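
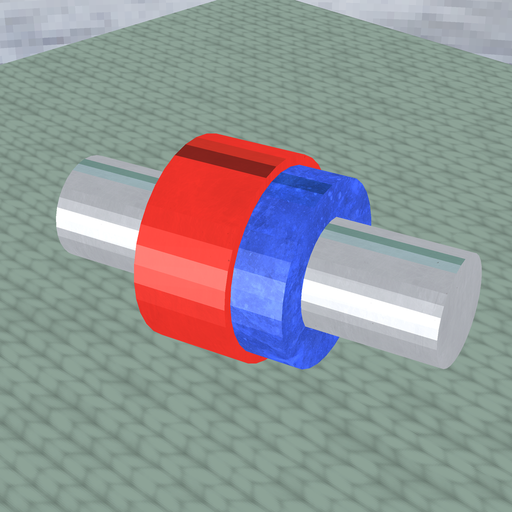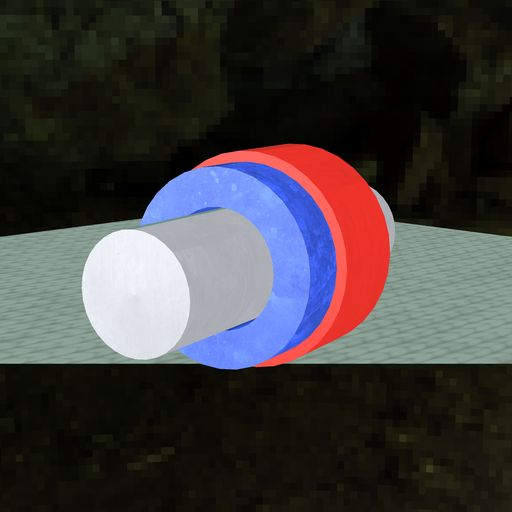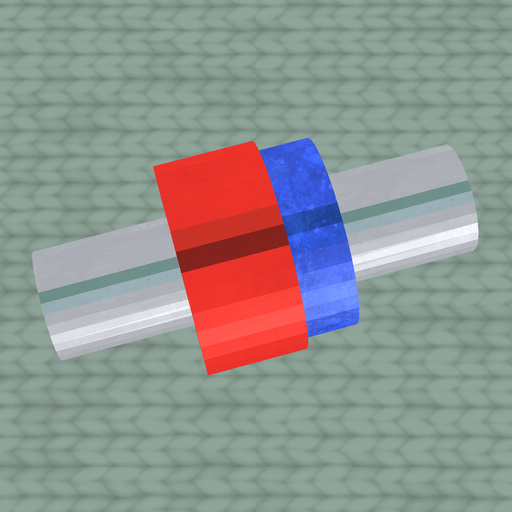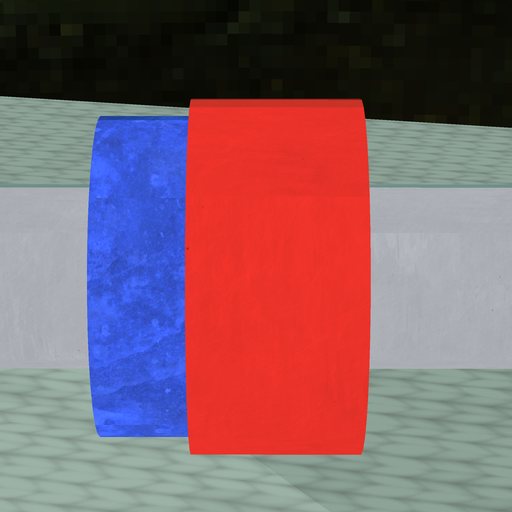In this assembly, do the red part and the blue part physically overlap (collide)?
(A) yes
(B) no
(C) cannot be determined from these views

(A) yes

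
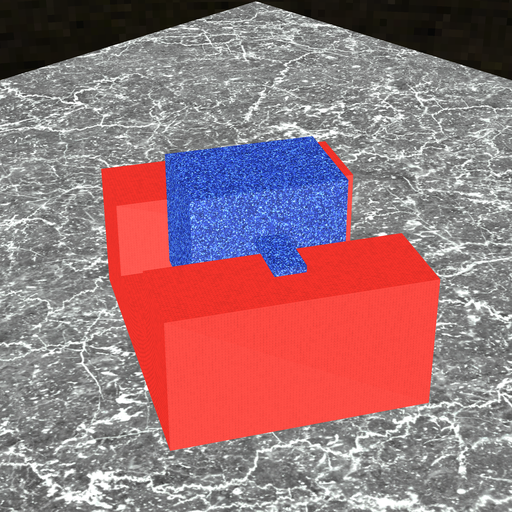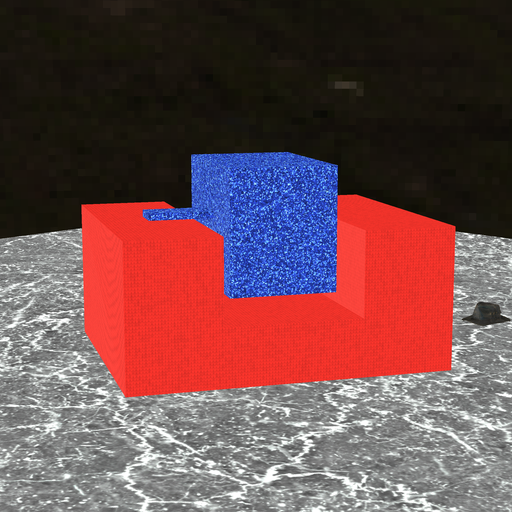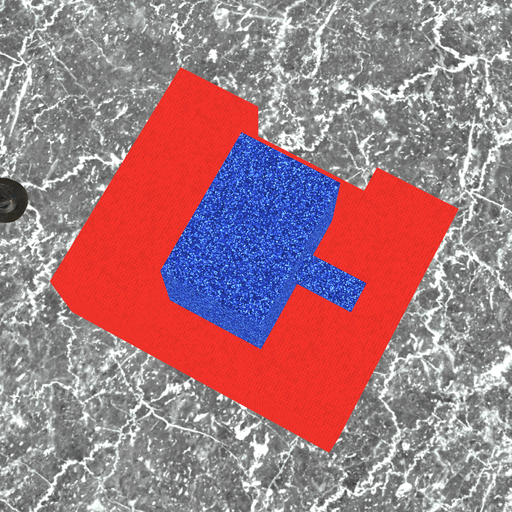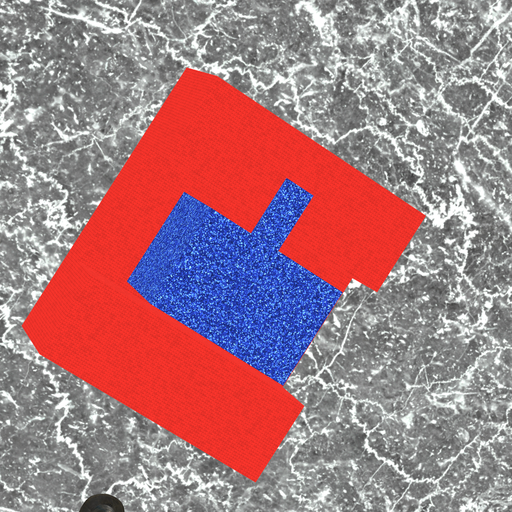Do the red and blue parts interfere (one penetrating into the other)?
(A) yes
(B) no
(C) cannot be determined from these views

(B) no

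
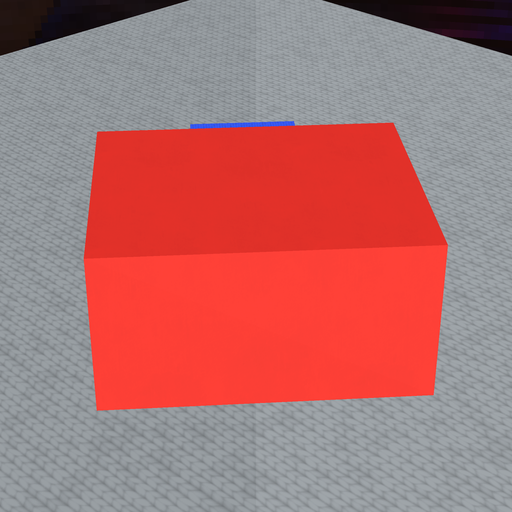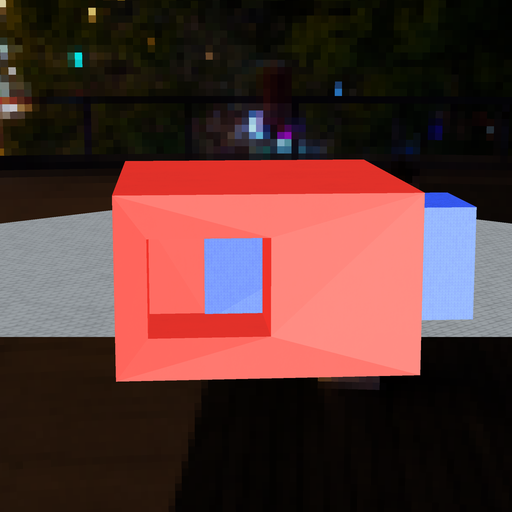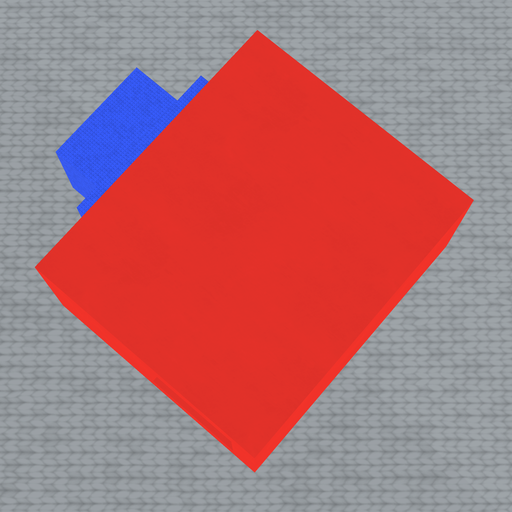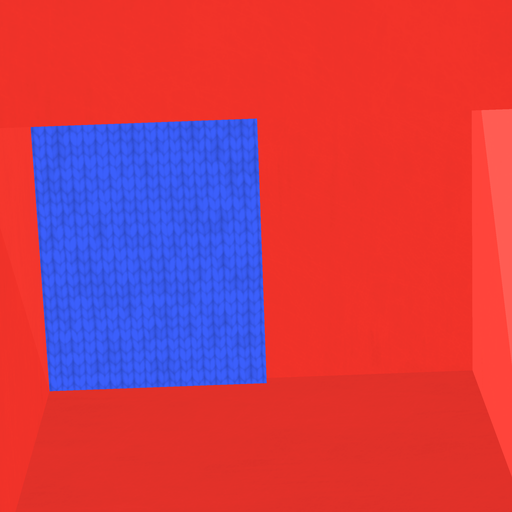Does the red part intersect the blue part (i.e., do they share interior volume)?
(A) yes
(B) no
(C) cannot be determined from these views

(A) yes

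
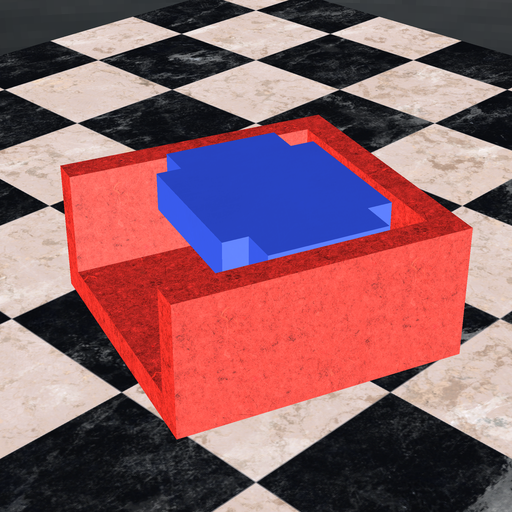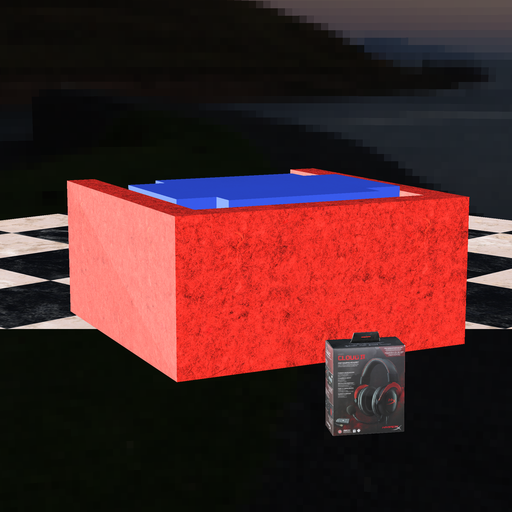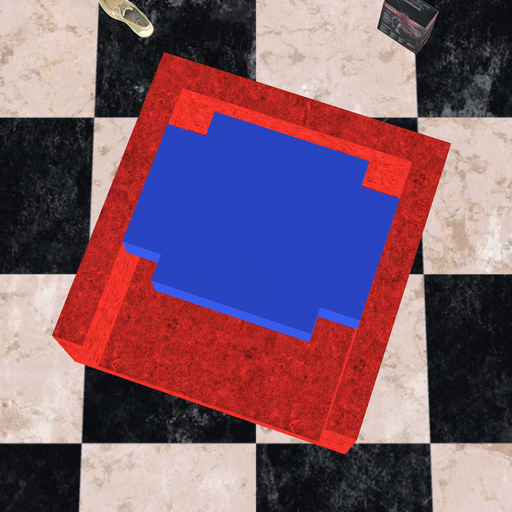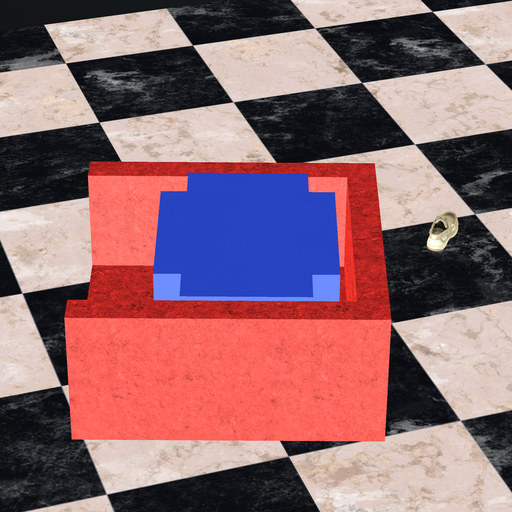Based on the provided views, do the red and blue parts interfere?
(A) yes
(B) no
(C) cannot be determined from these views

(B) no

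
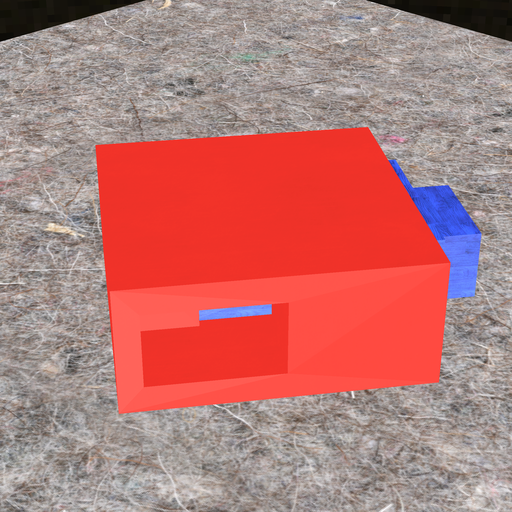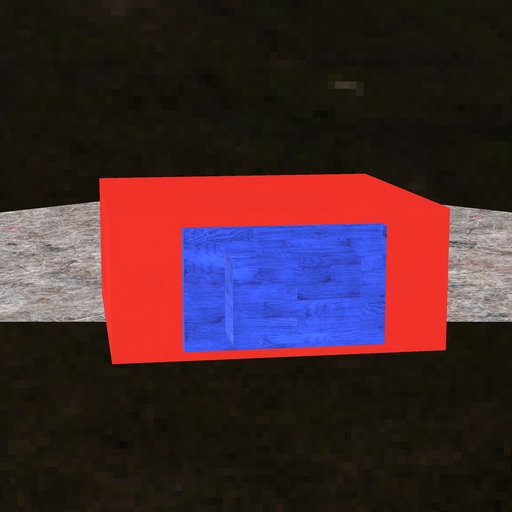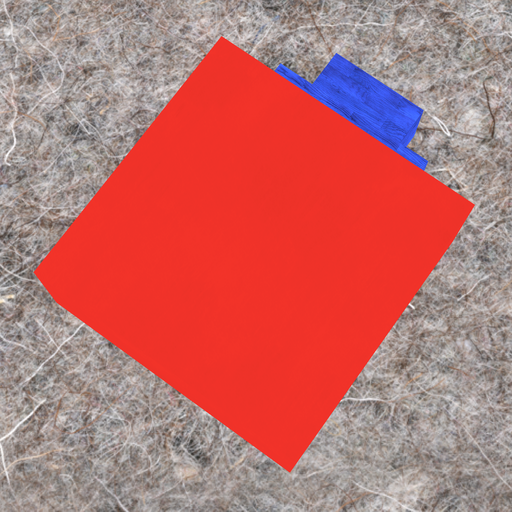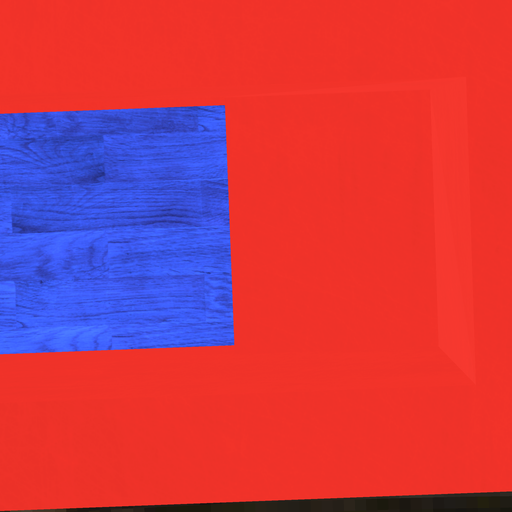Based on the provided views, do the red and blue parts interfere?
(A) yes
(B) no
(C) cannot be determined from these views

(A) yes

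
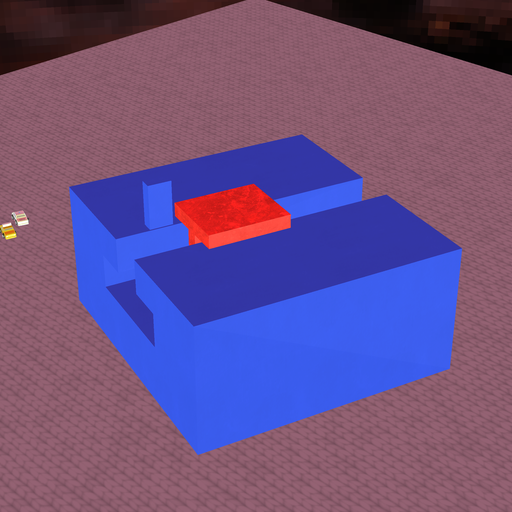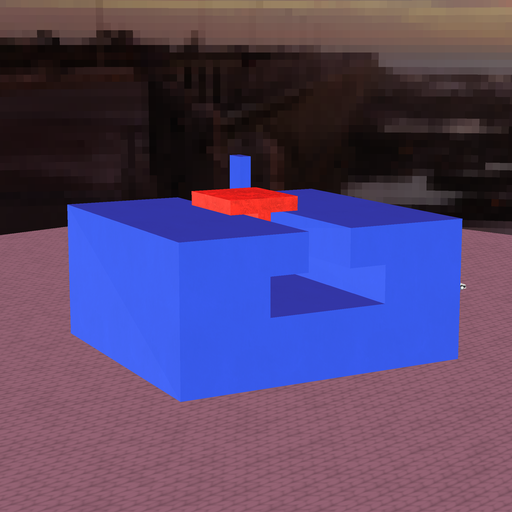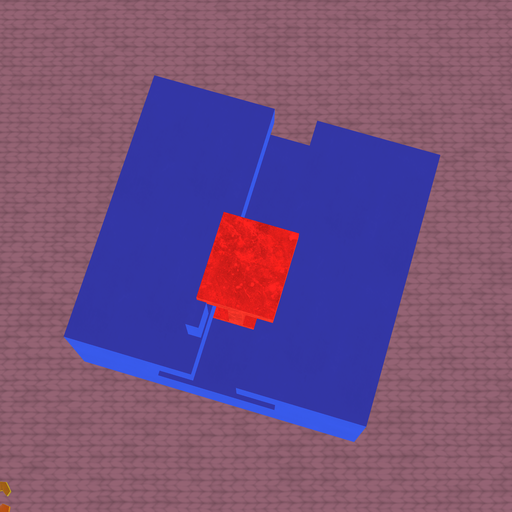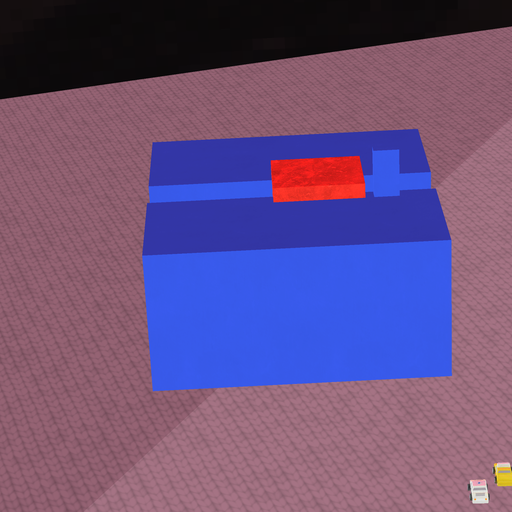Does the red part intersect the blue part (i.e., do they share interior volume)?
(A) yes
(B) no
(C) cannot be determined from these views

(B) no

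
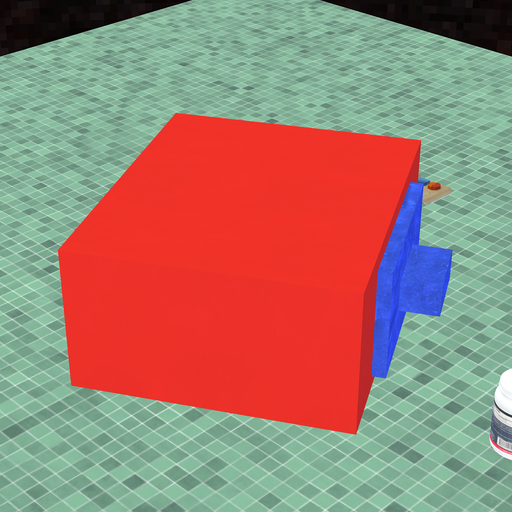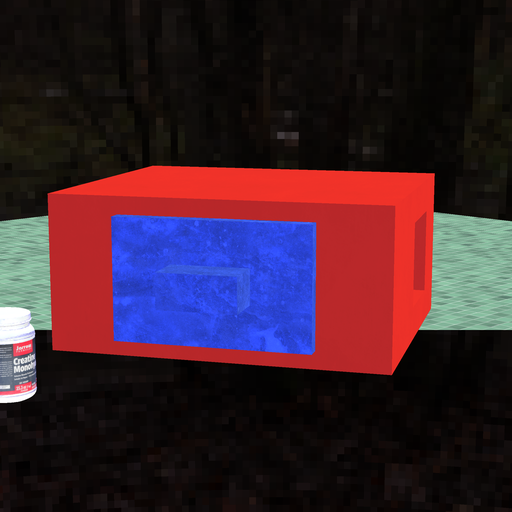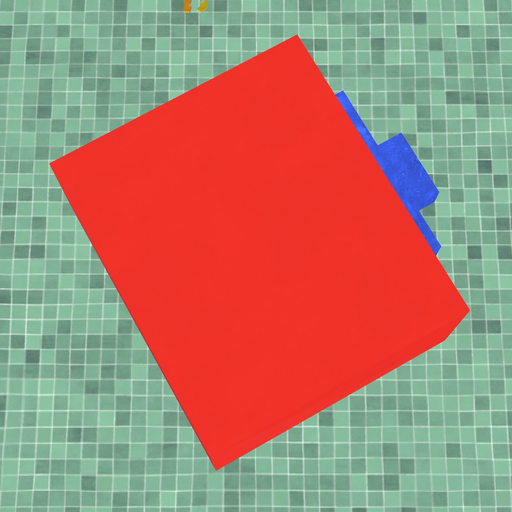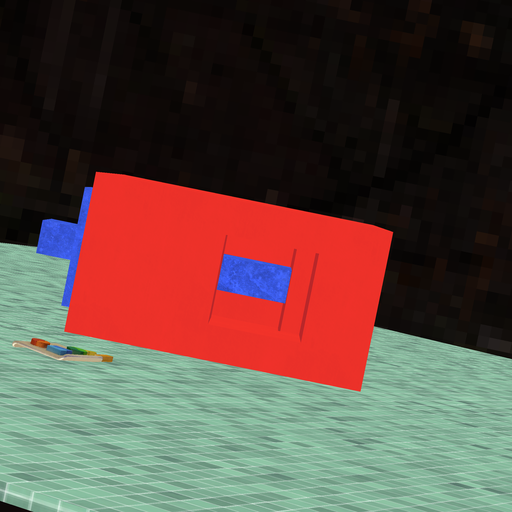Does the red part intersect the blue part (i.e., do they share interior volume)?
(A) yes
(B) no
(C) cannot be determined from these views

(A) yes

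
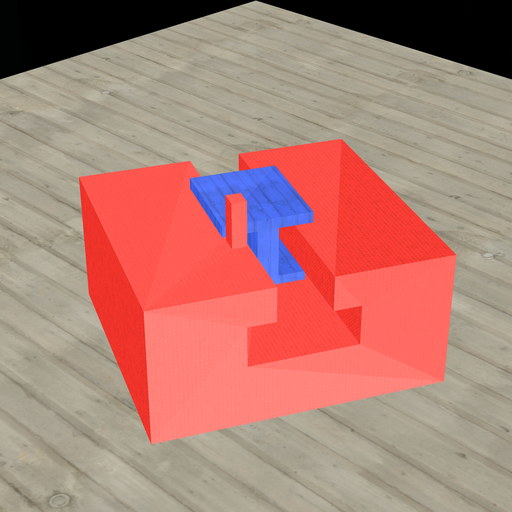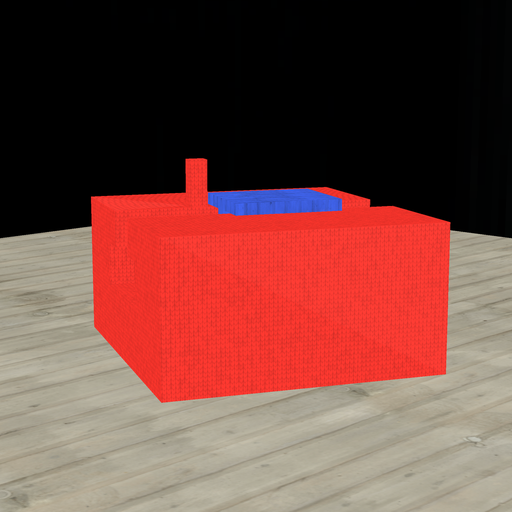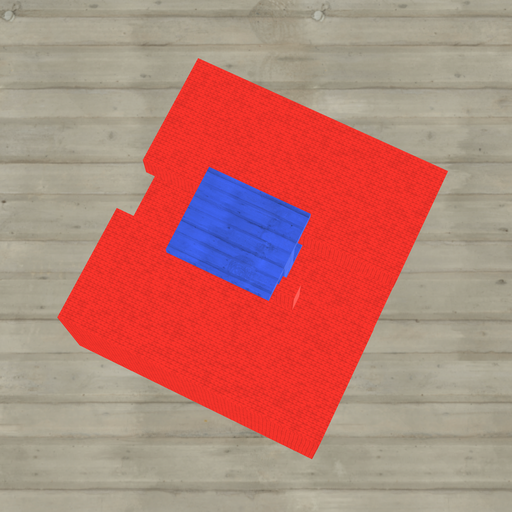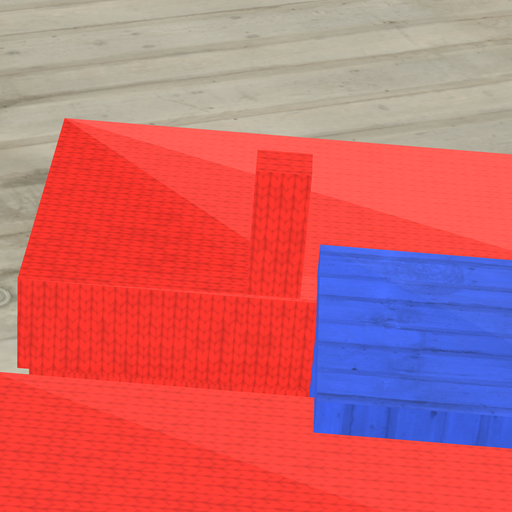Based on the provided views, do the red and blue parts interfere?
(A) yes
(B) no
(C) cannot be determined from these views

(B) no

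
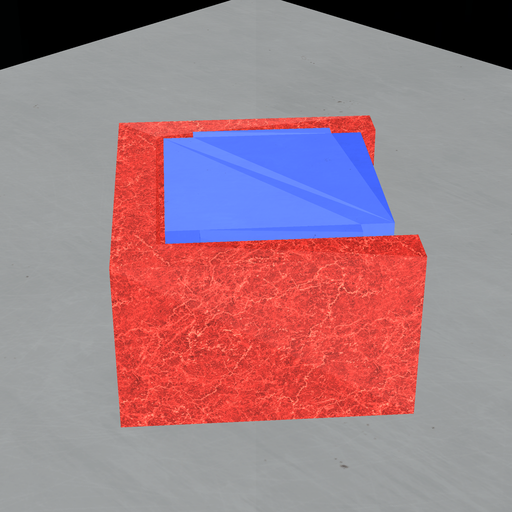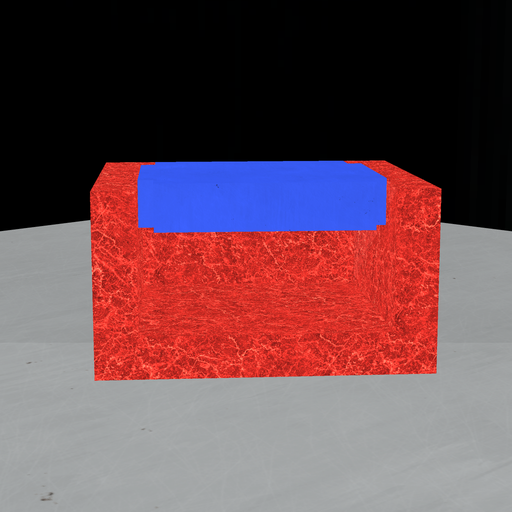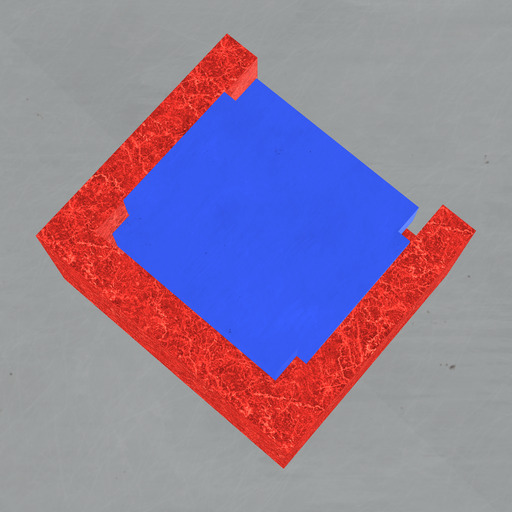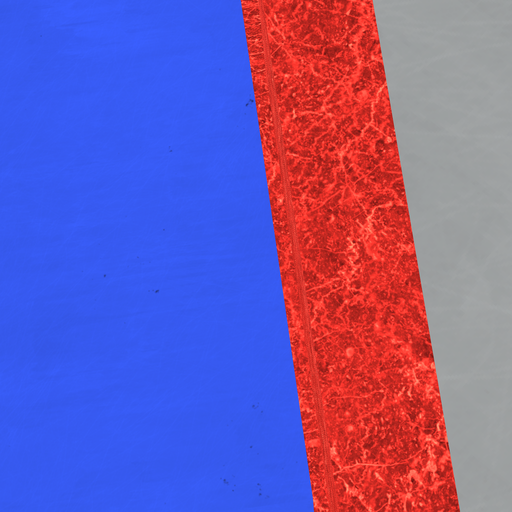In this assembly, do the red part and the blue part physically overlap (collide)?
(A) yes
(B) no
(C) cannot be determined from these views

(B) no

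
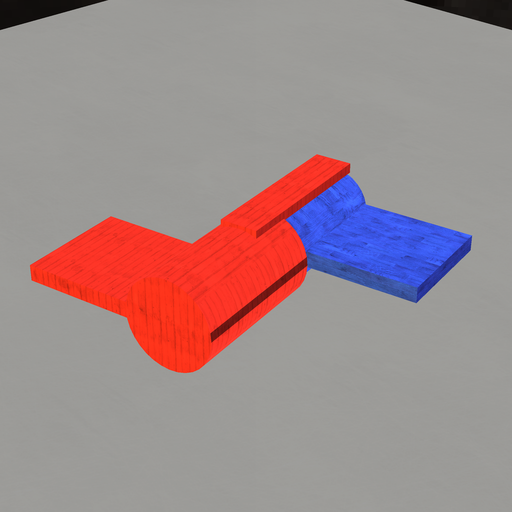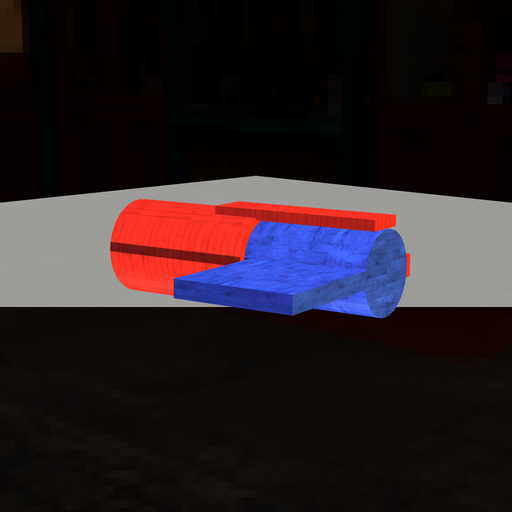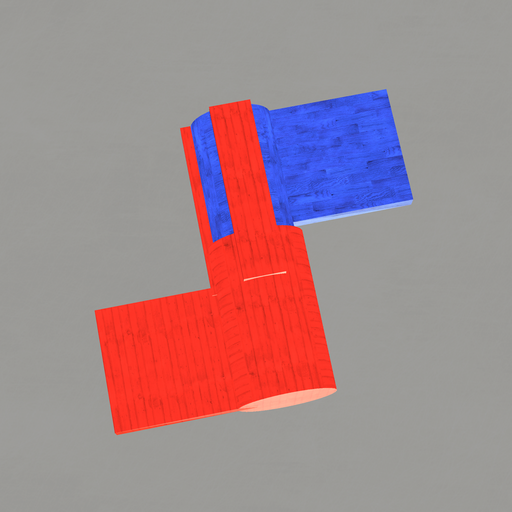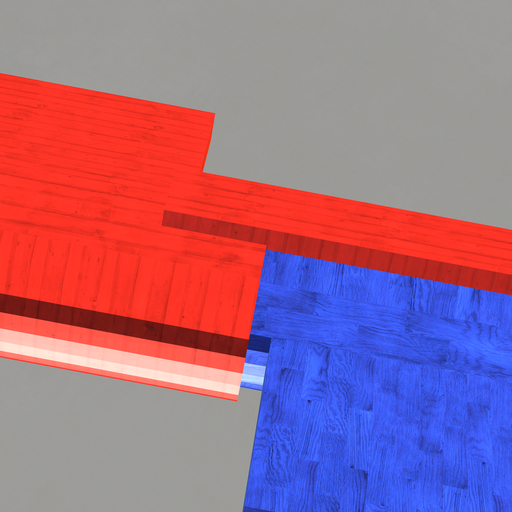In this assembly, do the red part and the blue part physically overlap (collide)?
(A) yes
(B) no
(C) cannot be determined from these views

(A) yes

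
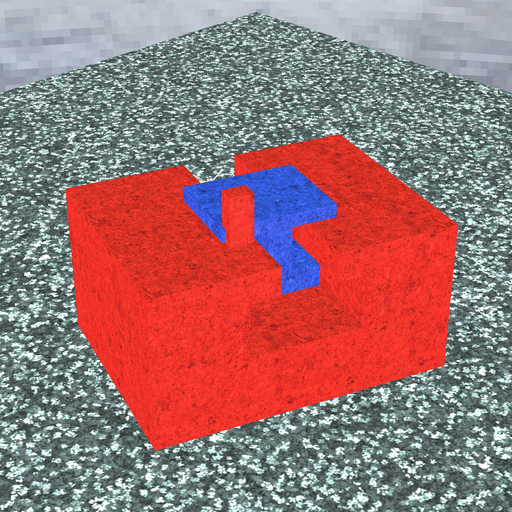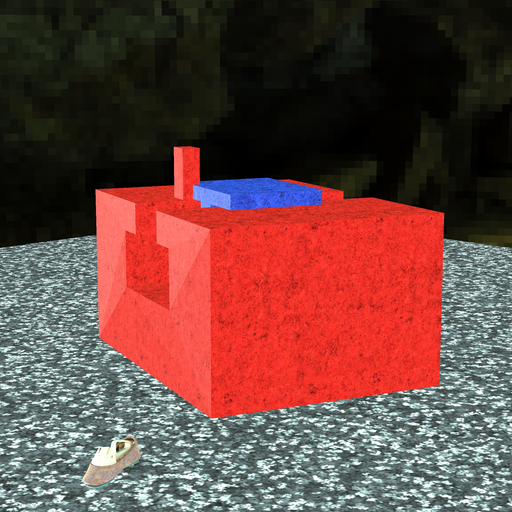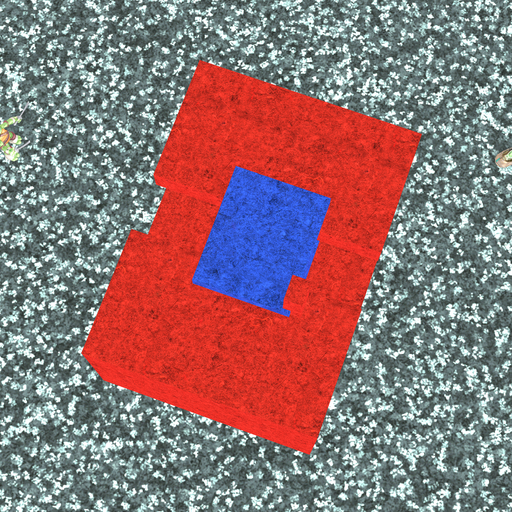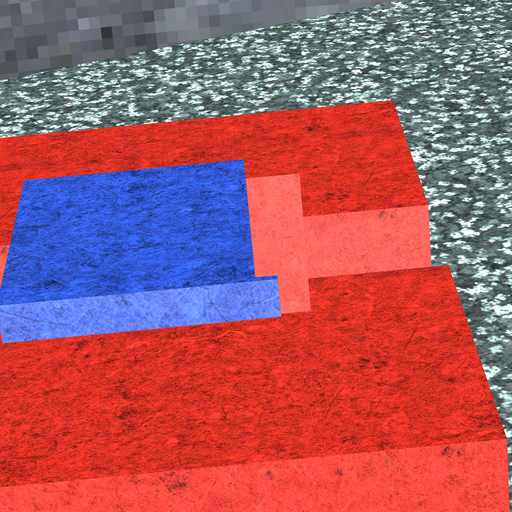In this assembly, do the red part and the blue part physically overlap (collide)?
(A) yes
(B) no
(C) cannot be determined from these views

(A) yes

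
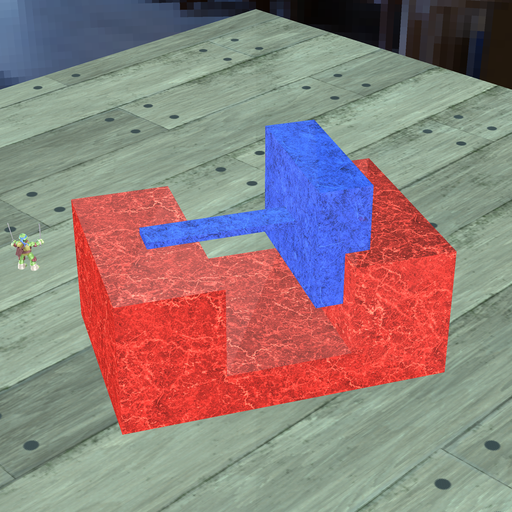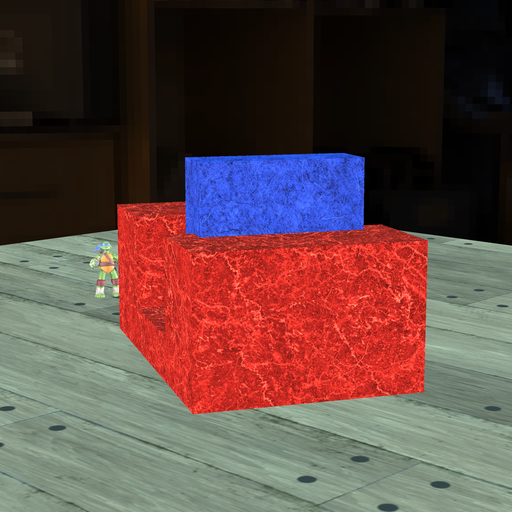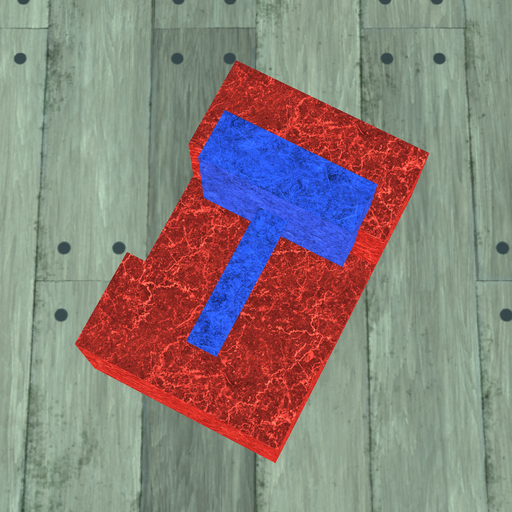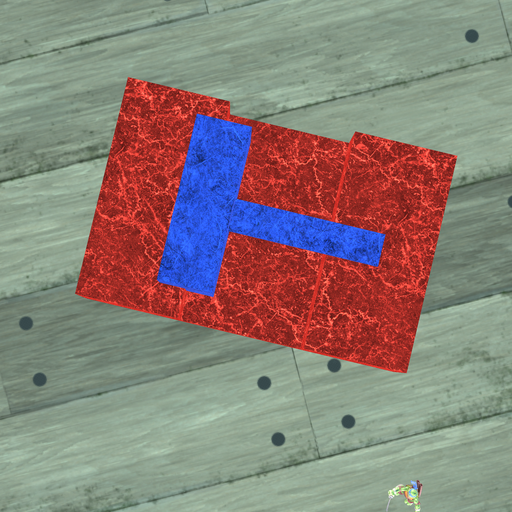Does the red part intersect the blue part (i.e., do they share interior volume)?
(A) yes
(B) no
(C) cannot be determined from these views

(A) yes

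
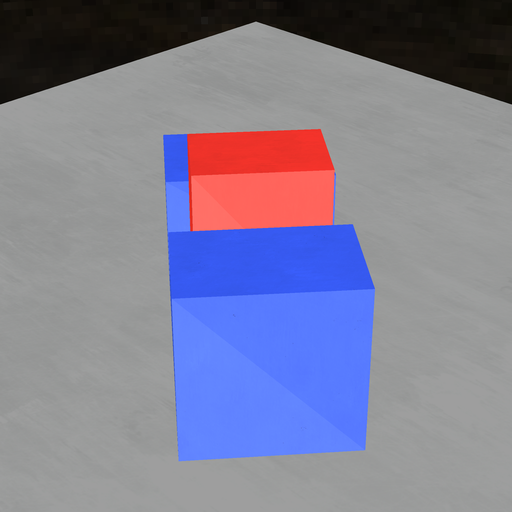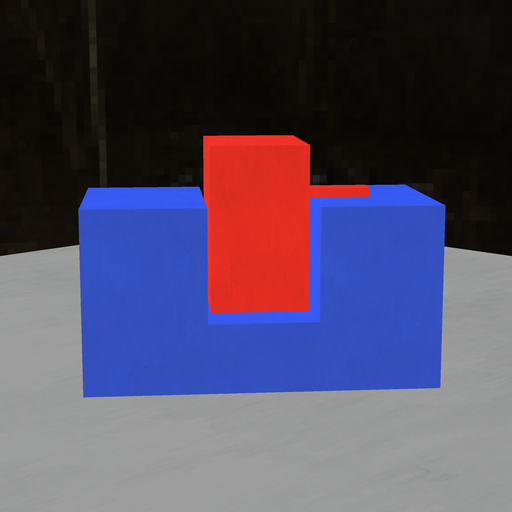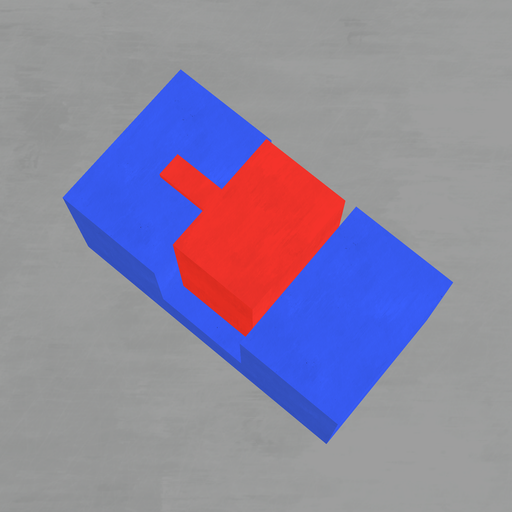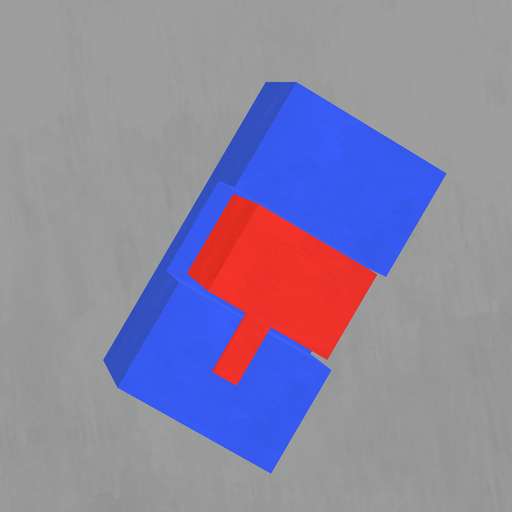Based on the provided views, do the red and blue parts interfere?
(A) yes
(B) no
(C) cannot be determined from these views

(B) no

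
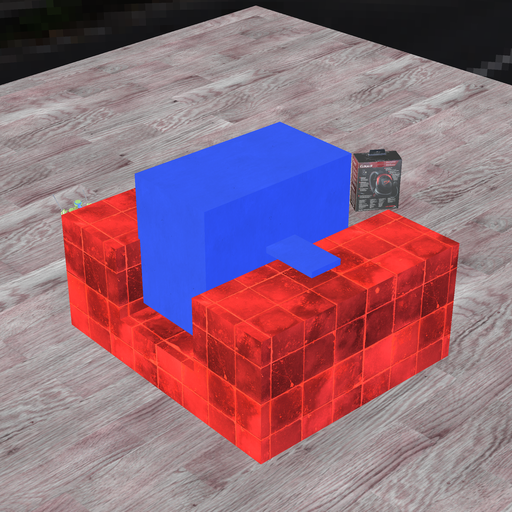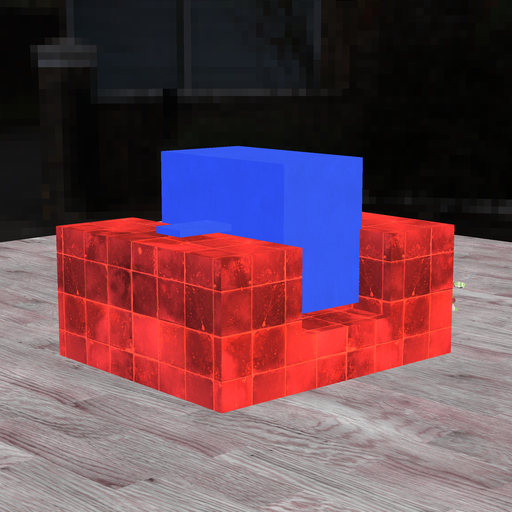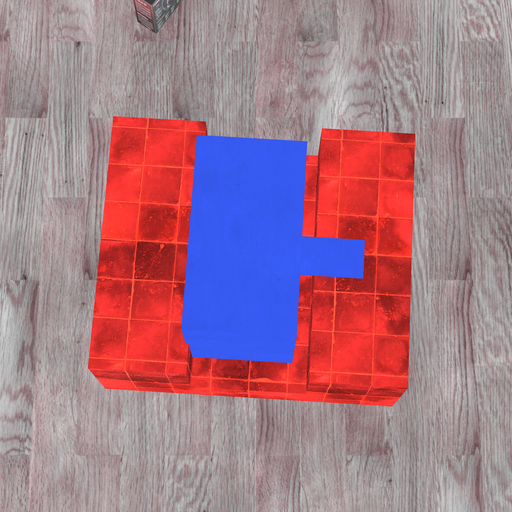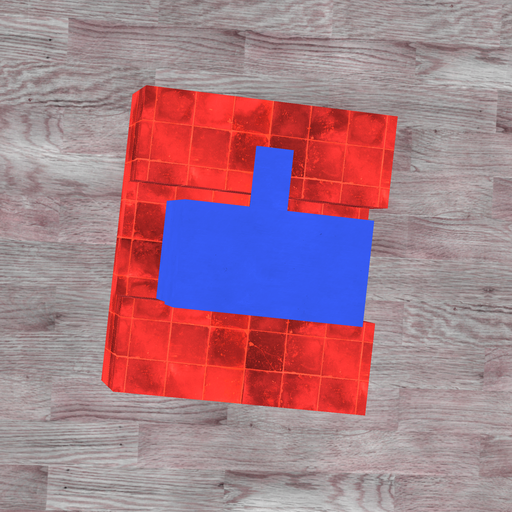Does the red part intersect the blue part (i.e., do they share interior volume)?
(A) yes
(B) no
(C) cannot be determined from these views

(A) yes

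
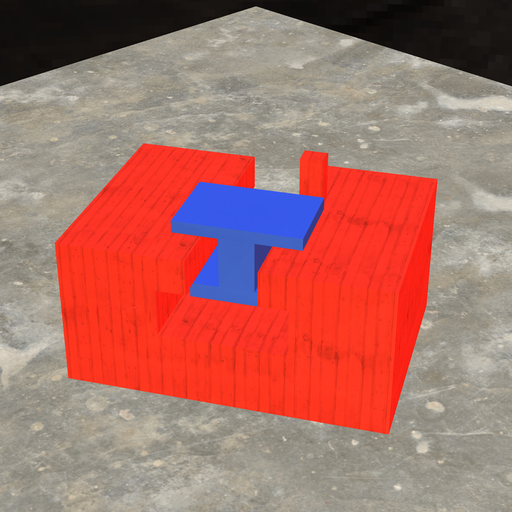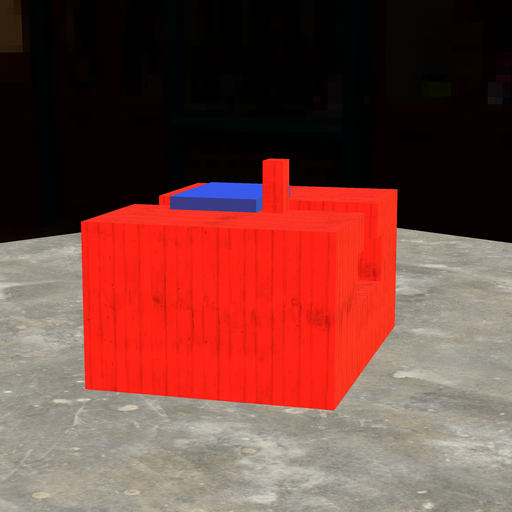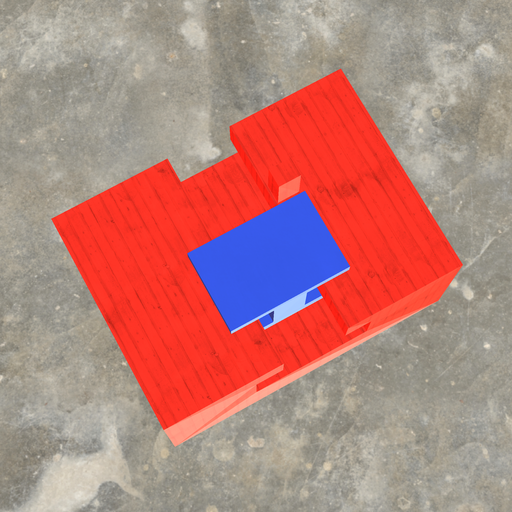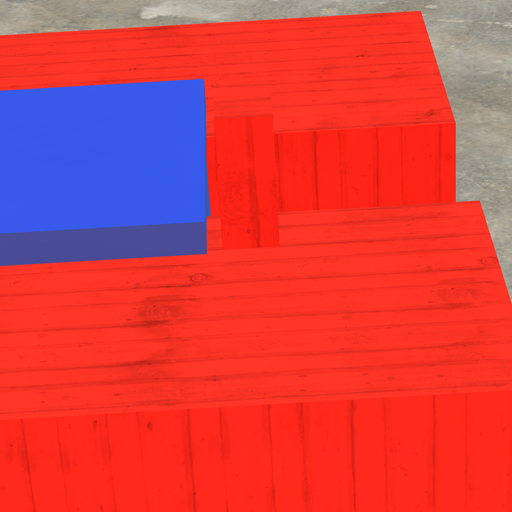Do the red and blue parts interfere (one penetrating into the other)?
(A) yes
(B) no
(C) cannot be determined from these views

(B) no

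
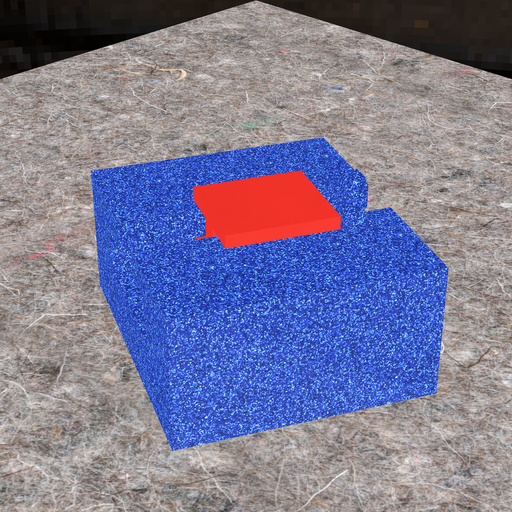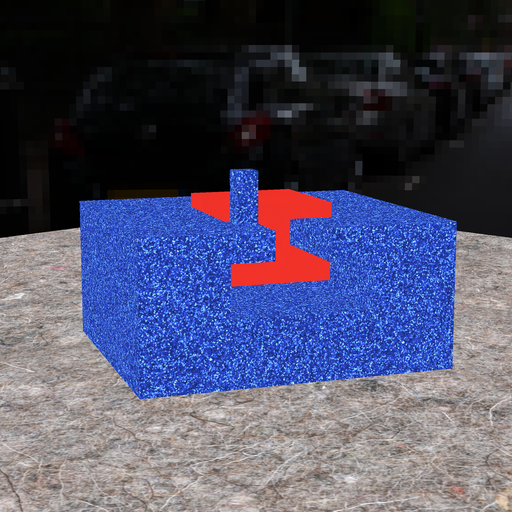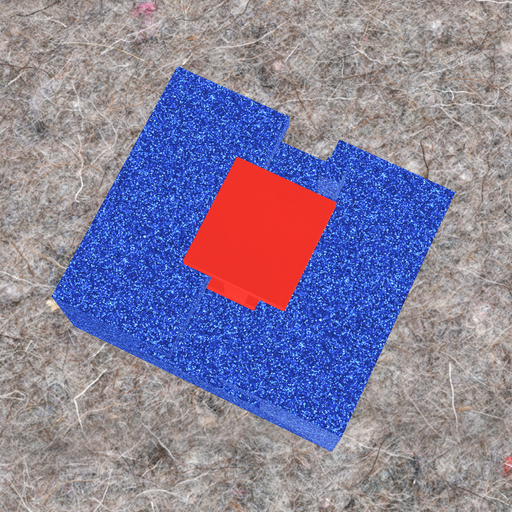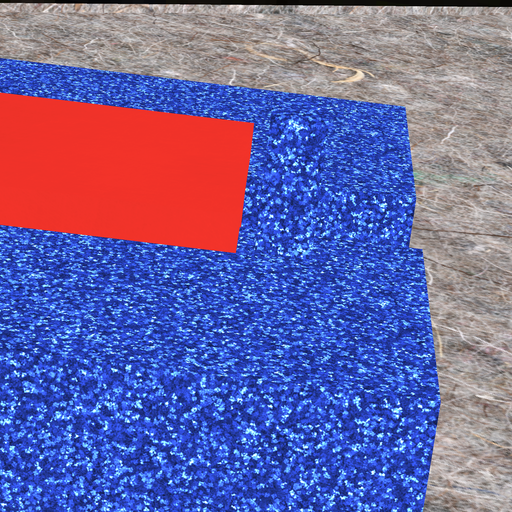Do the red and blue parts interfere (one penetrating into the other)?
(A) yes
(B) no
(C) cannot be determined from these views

(B) no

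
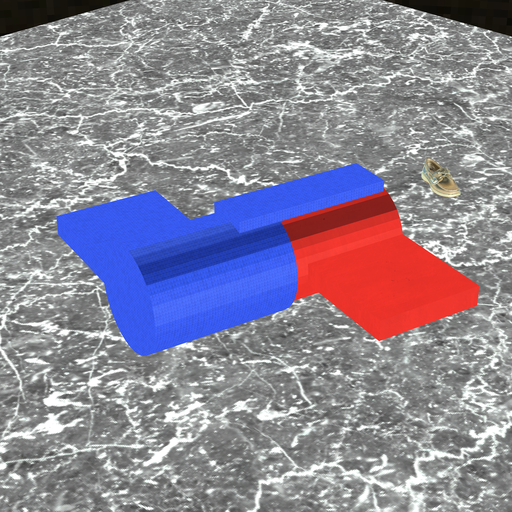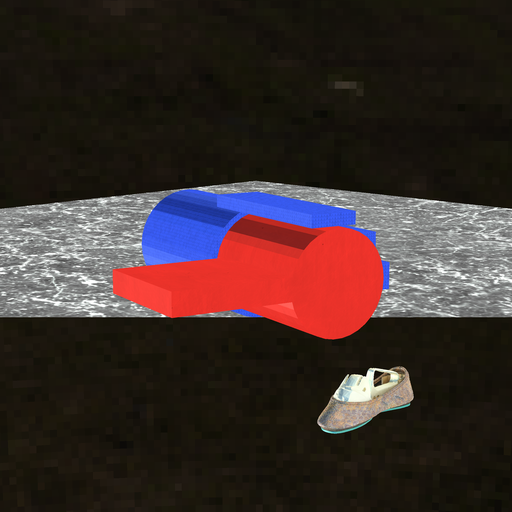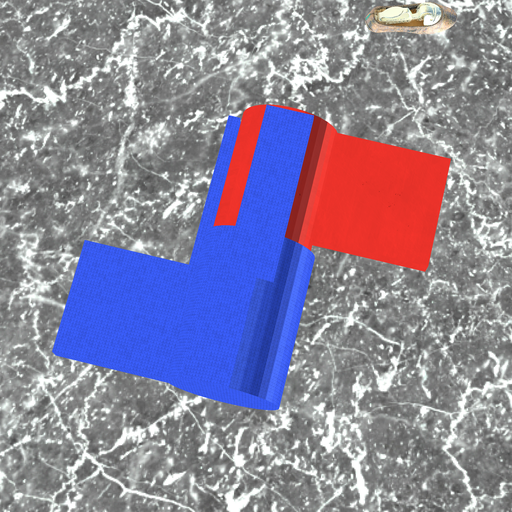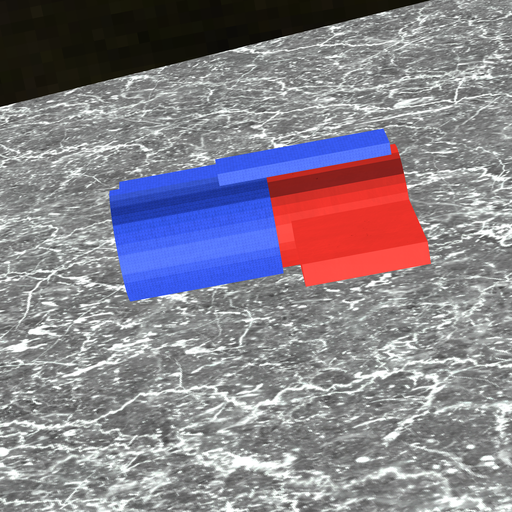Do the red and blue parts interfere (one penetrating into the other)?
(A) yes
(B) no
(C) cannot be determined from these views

(A) yes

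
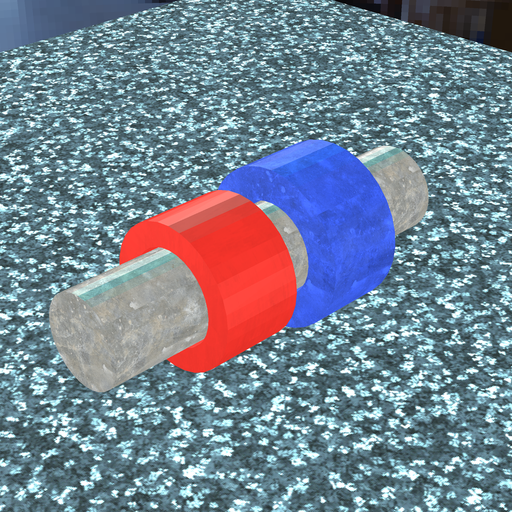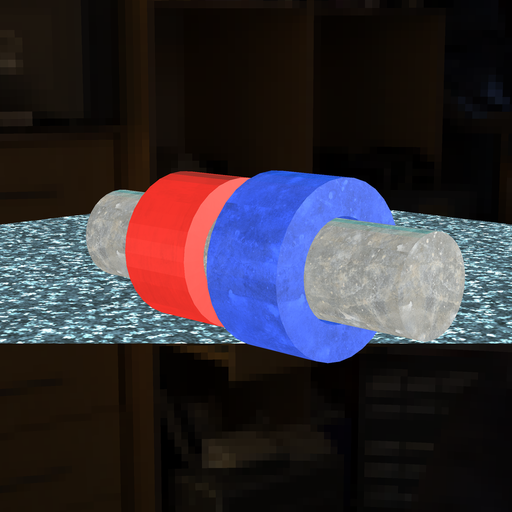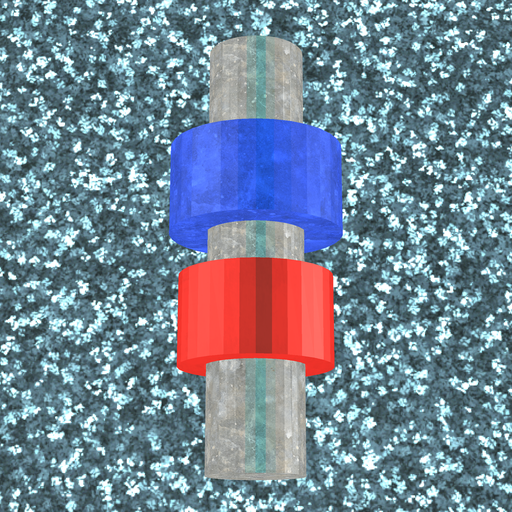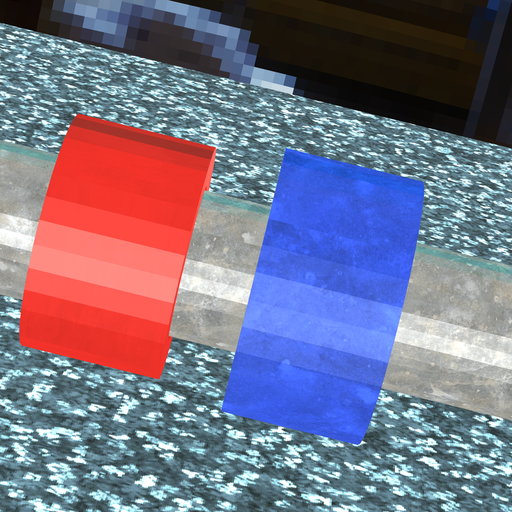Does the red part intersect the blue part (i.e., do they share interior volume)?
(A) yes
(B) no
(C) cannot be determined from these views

(B) no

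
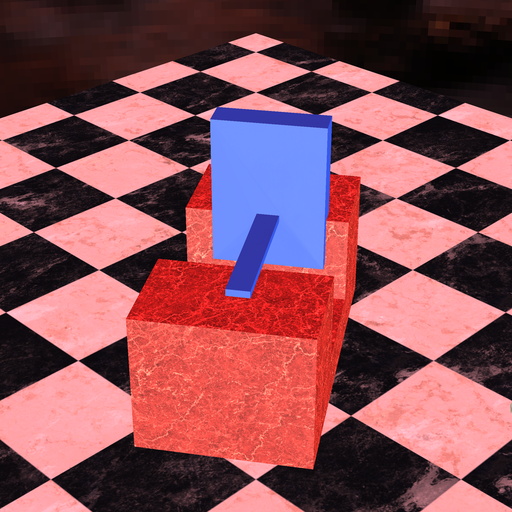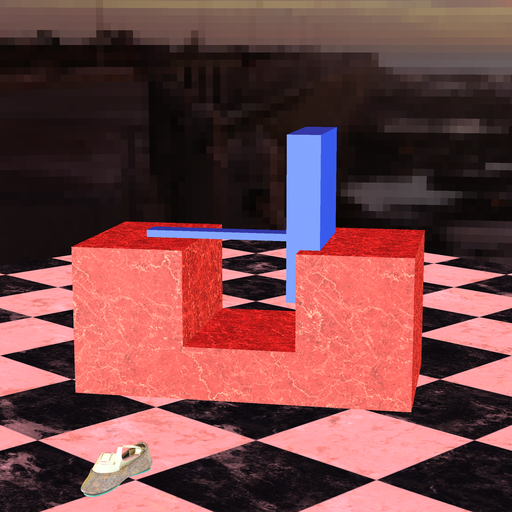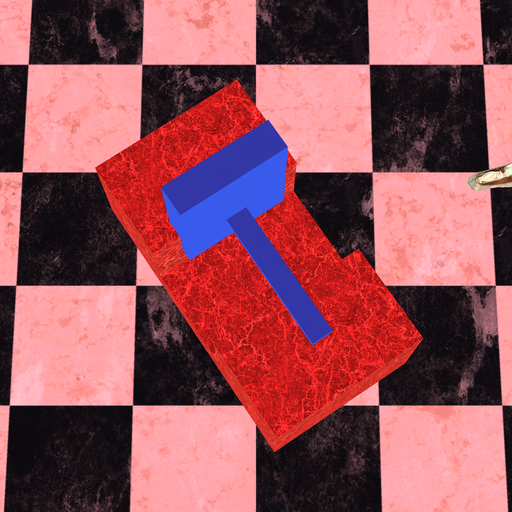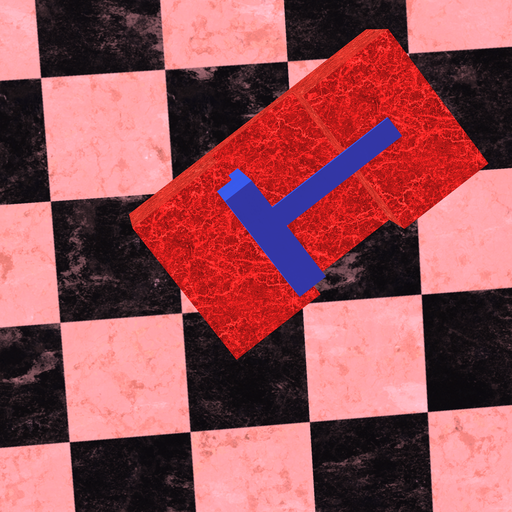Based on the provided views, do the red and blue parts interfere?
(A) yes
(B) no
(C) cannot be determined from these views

(A) yes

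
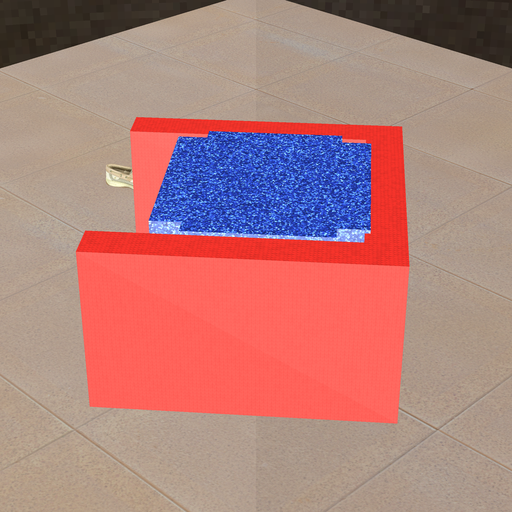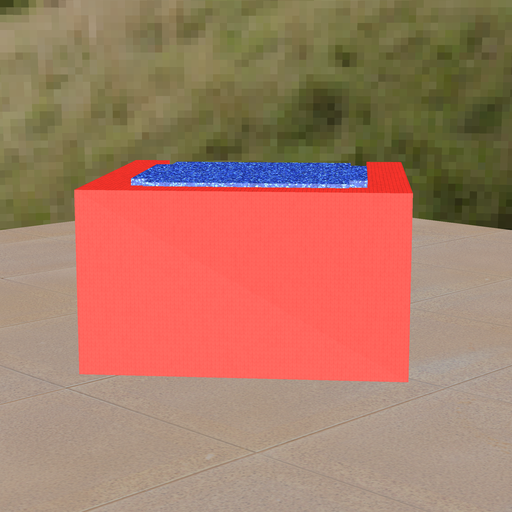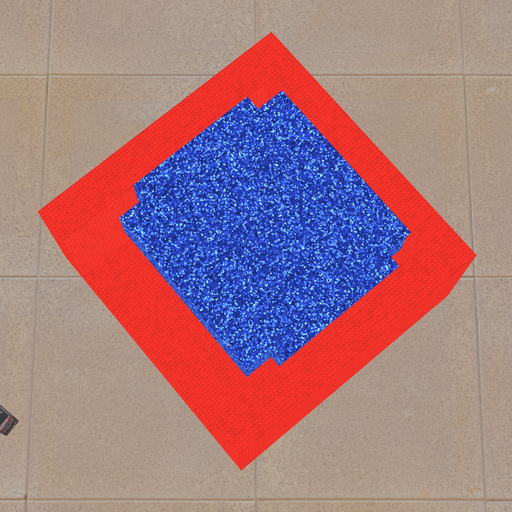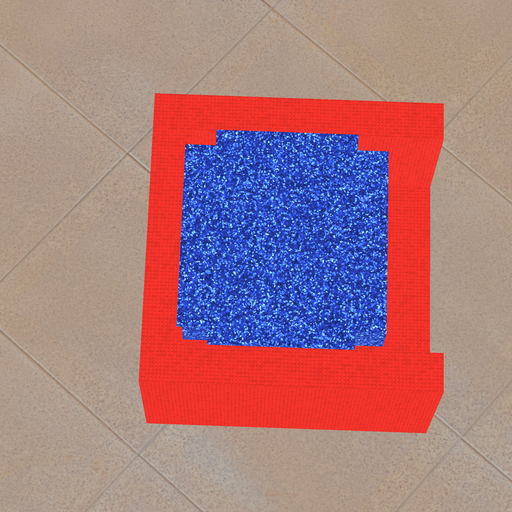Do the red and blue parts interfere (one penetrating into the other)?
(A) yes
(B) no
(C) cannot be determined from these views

(A) yes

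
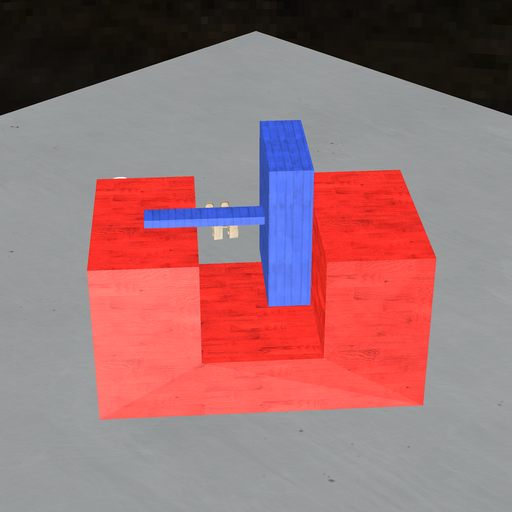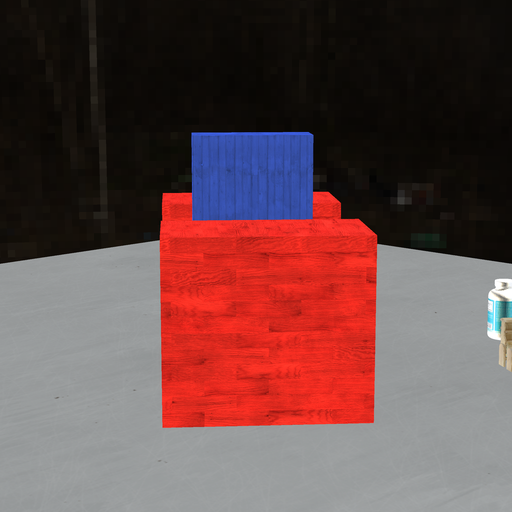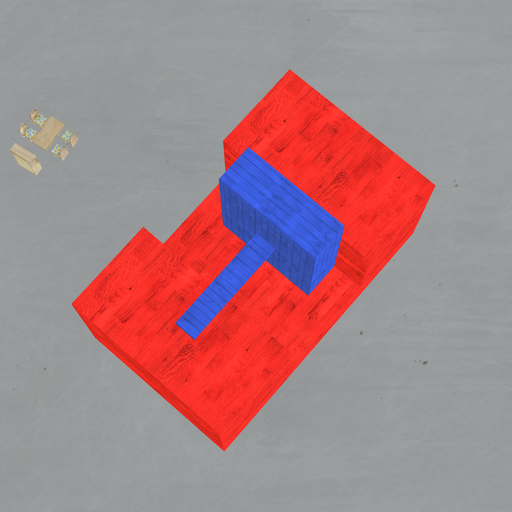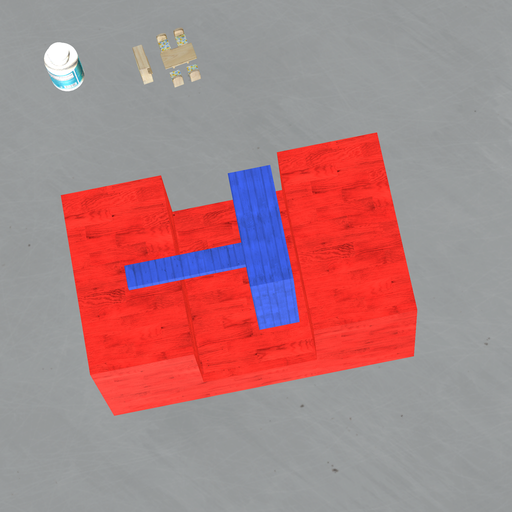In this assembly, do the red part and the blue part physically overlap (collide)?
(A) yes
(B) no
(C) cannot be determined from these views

(B) no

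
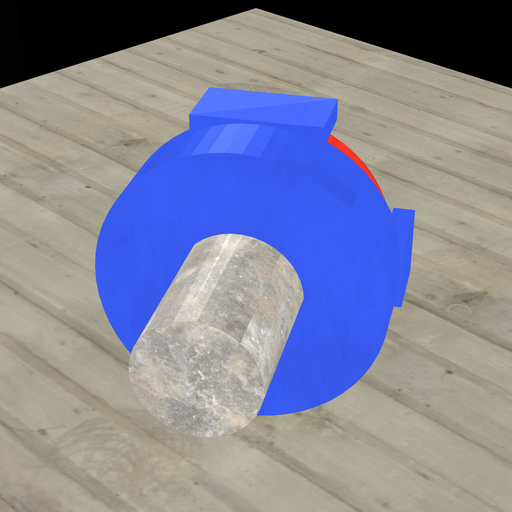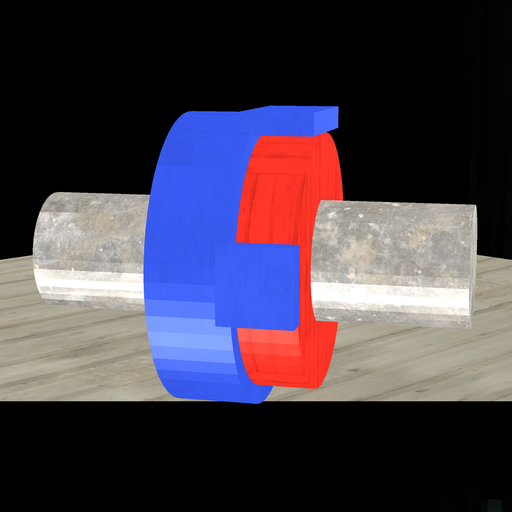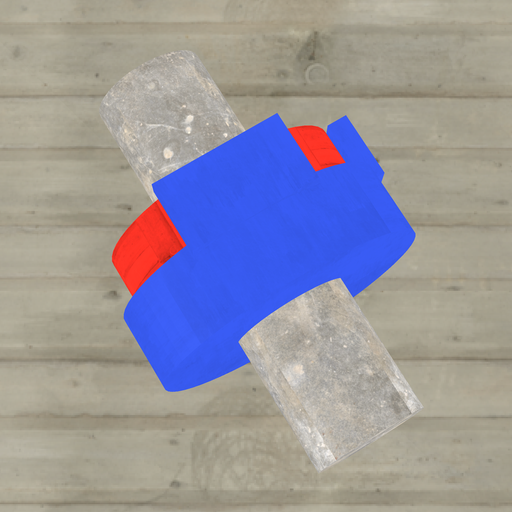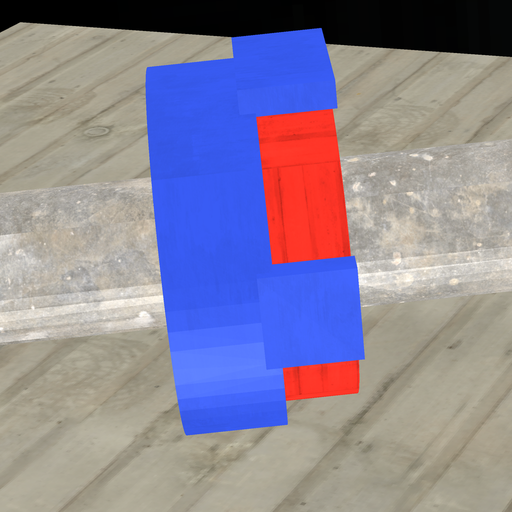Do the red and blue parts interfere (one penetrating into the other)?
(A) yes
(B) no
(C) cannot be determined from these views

(A) yes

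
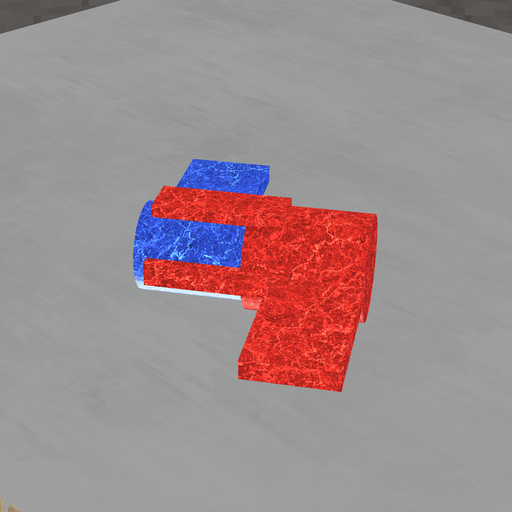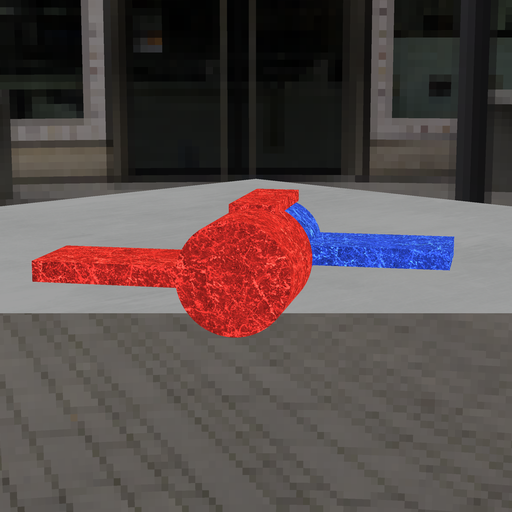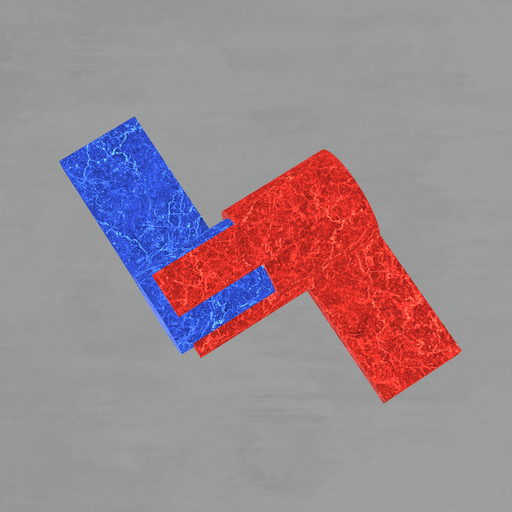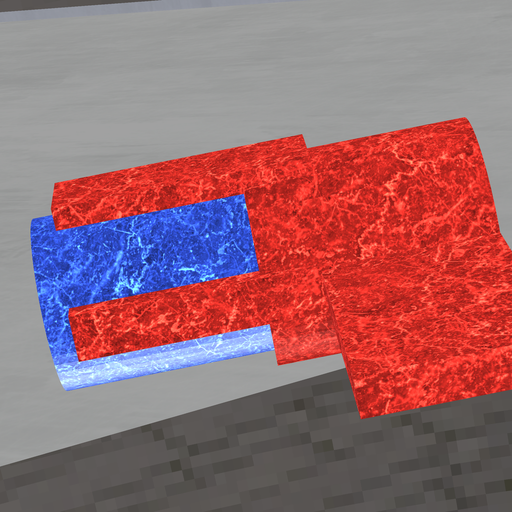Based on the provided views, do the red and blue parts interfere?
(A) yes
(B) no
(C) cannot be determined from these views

(A) yes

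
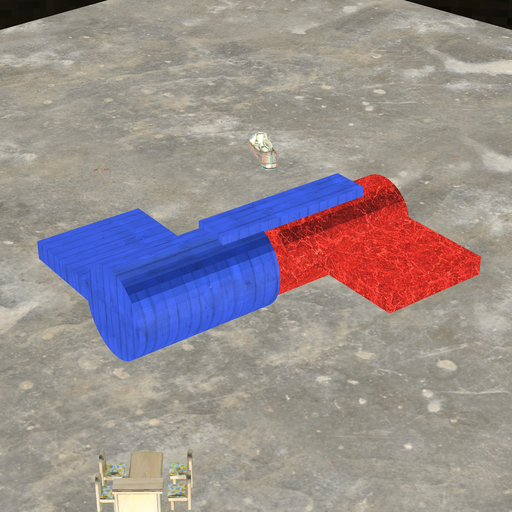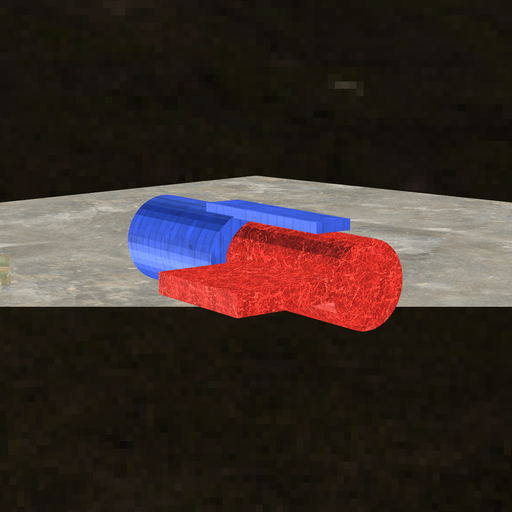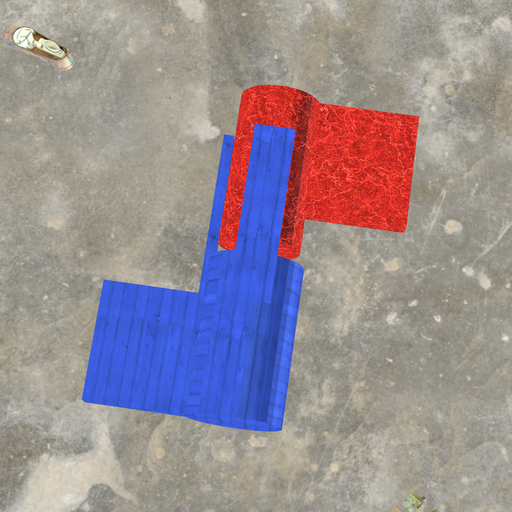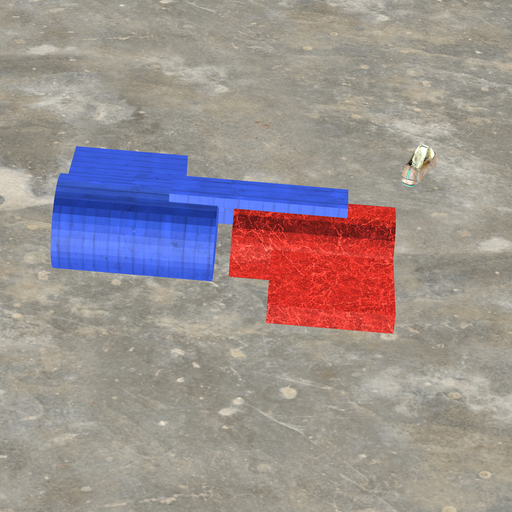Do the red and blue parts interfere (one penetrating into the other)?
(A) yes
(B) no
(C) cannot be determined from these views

(B) no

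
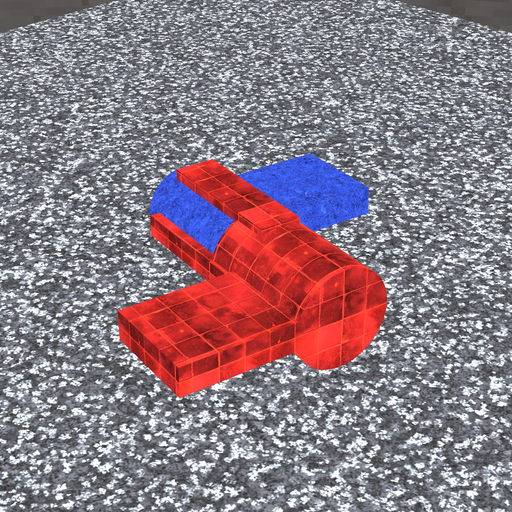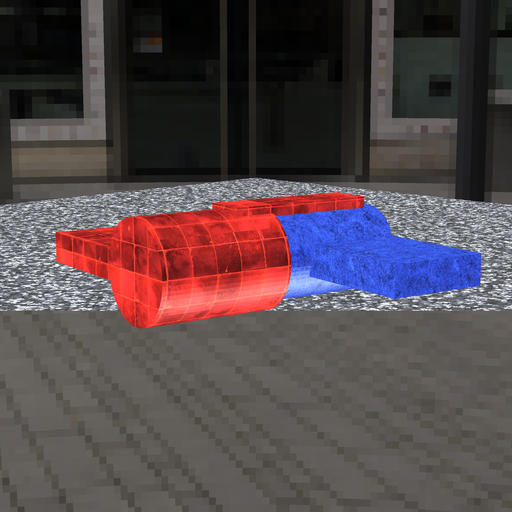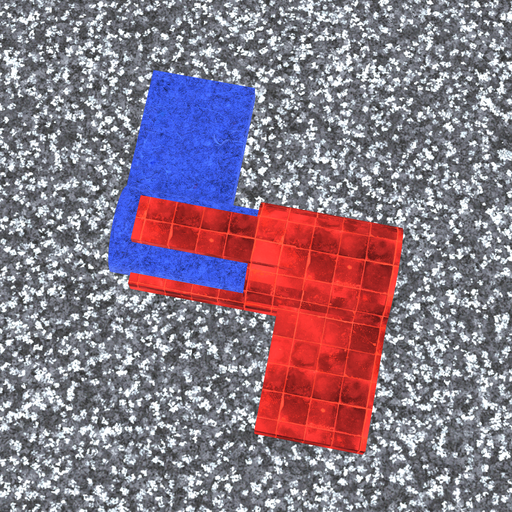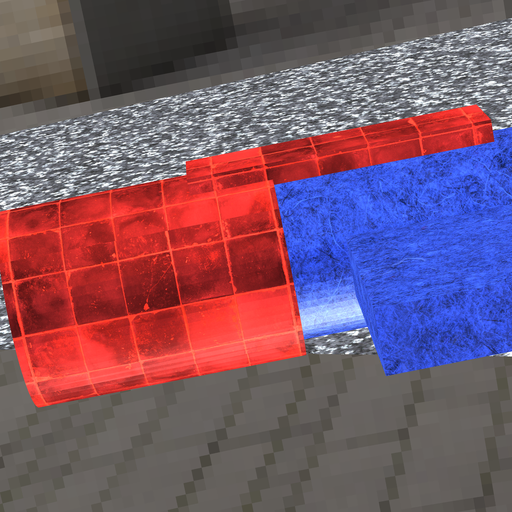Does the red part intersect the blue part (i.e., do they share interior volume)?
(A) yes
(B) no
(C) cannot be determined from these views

(A) yes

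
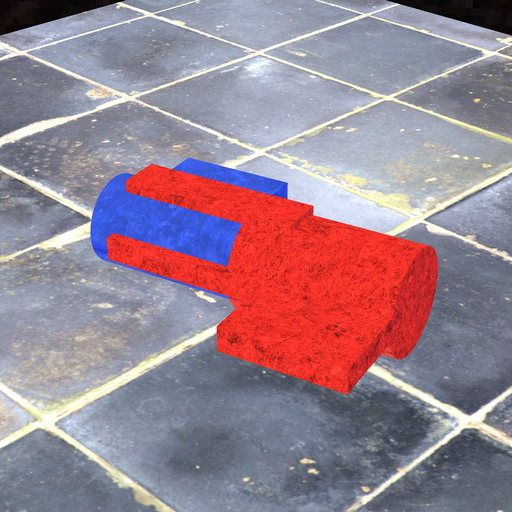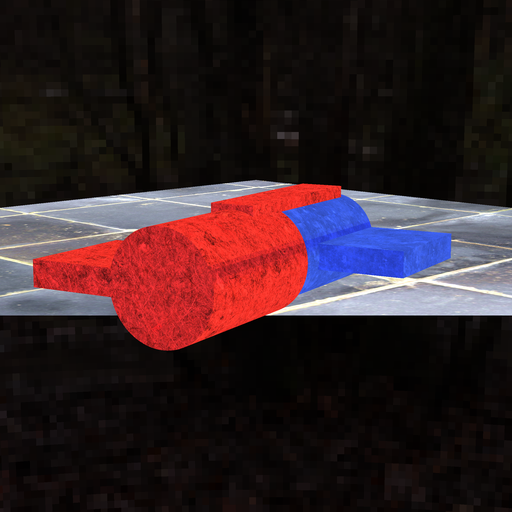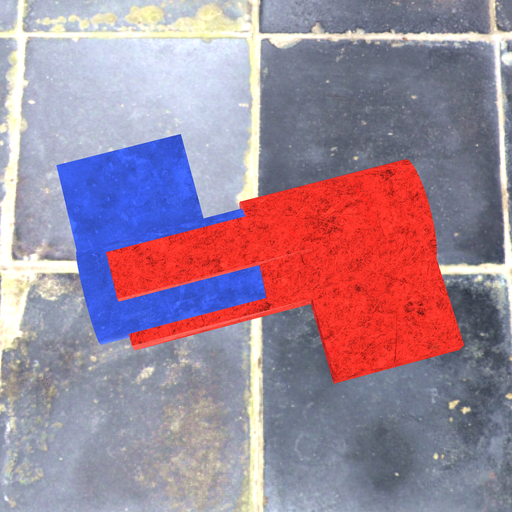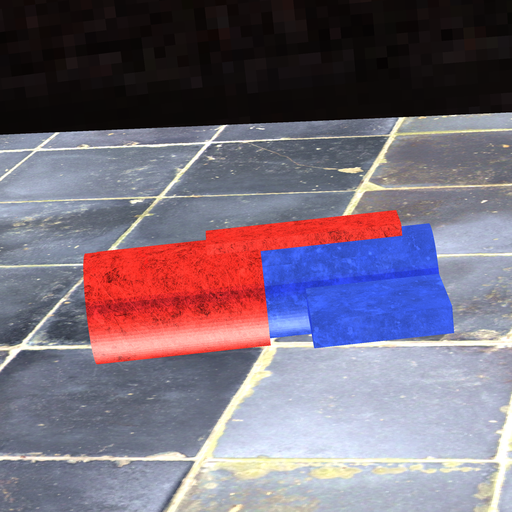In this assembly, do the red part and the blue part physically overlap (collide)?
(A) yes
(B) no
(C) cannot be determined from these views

(A) yes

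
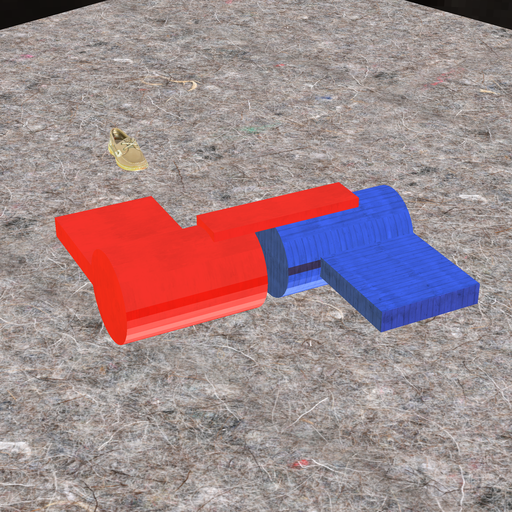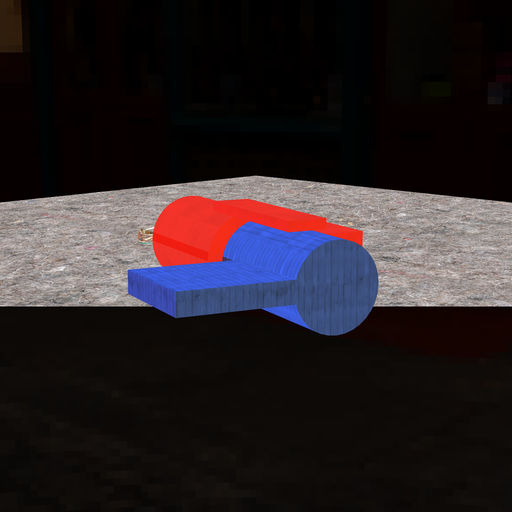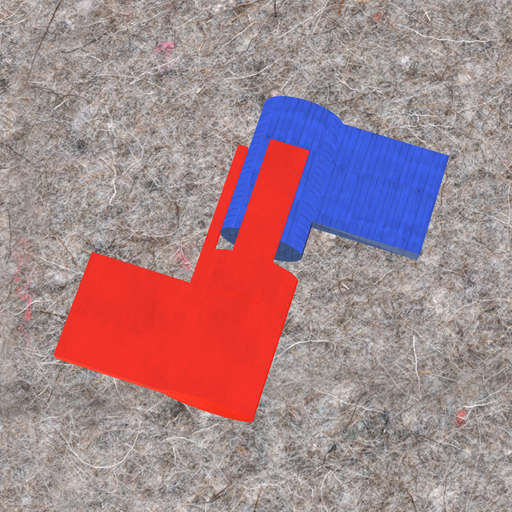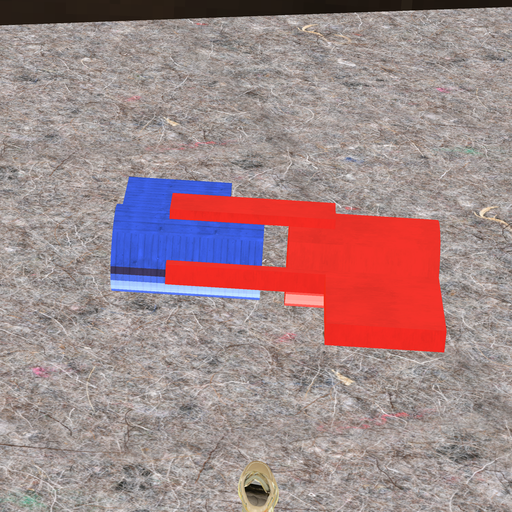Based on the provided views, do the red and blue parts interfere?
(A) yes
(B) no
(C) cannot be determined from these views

(B) no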